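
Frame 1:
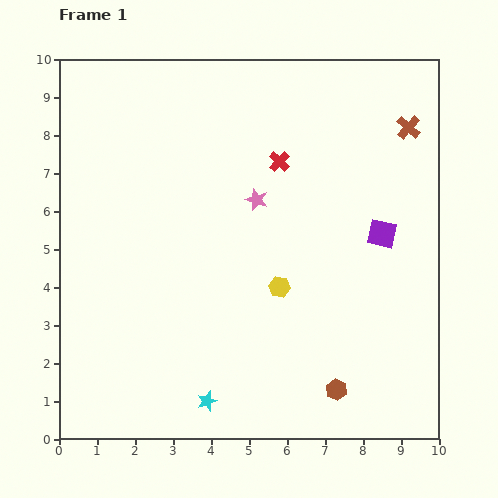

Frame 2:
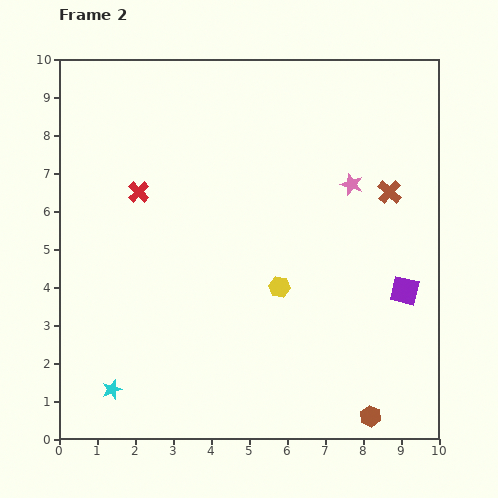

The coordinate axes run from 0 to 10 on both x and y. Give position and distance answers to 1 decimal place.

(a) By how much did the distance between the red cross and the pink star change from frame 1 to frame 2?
+4.4

Distance in frame 1: 1.2. Distance in frame 2: 5.6.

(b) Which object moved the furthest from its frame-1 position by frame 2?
the red cross

(moved 3.8; next 2.5)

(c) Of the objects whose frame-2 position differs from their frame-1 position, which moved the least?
the brown hexagon

(moved 1.1)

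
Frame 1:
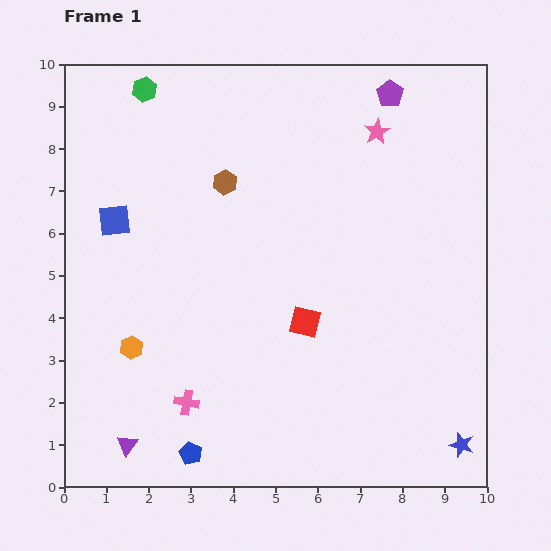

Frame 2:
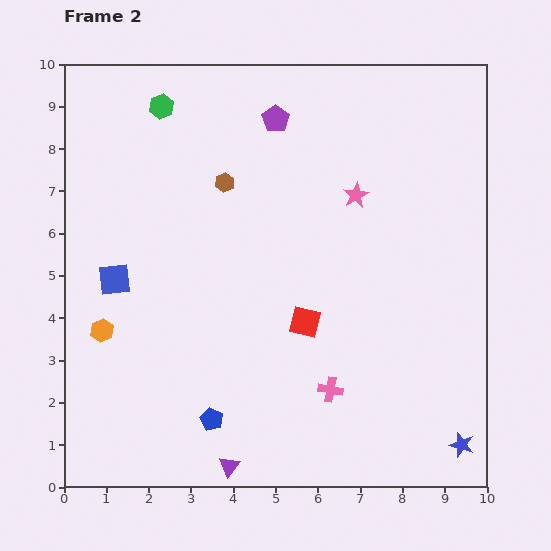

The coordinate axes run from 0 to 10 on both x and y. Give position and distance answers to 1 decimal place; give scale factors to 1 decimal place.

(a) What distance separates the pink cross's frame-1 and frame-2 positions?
3.4

The pink cross moved from (2.9, 2.0) to (6.3, 2.3), a distance of √(3.4² + 0.3²) ≈ 3.4.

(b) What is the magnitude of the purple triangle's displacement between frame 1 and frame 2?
2.5

The purple triangle moved from (1.5, 1.0) to (3.9, 0.5), a distance of √(2.4² + 0.5²) ≈ 2.5.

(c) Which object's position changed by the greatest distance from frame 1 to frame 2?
the pink cross

(moved 3.4; next 2.8)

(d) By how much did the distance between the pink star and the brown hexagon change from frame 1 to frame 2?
-0.7

Distance in frame 1: 3.8. Distance in frame 2: 3.1.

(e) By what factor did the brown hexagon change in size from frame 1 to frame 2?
0.8×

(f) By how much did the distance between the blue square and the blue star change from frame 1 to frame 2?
-0.7

Distance in frame 1: 9.8. Distance in frame 2: 9.1.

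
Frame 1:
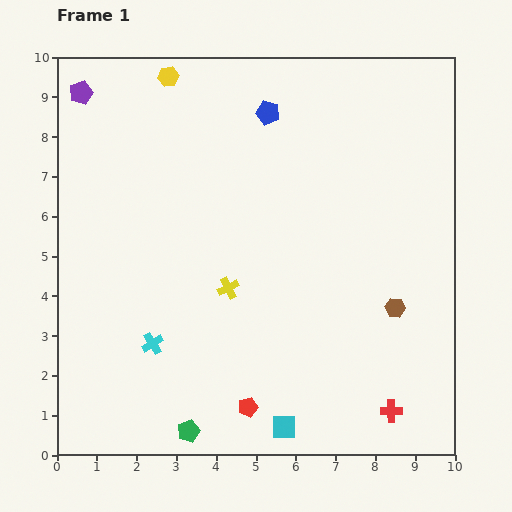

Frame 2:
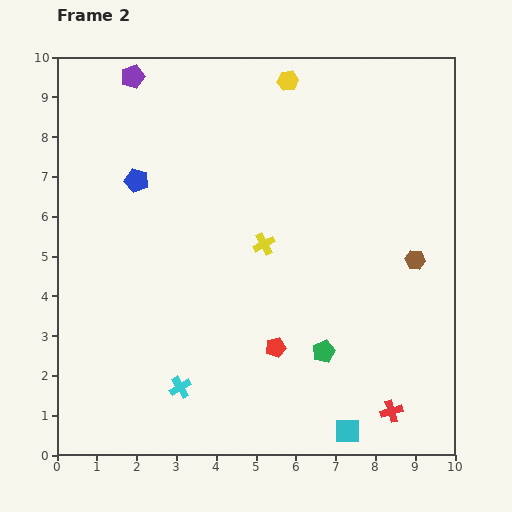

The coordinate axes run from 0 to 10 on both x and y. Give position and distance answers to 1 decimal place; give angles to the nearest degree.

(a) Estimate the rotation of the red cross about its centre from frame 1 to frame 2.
16° counter-clockwise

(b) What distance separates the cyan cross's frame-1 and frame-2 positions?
1.3

The cyan cross moved from (2.4, 2.8) to (3.1, 1.7), a distance of √(0.7² + 1.1²) ≈ 1.3.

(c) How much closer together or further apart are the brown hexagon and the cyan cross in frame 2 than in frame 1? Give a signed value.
+0.5

Distance in frame 1: 6.2. Distance in frame 2: 6.7.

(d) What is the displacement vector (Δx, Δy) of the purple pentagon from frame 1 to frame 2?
(1.3, 0.4)

The purple pentagon was at (0.6, 9.1) in frame 1 and (1.9, 9.5) in frame 2.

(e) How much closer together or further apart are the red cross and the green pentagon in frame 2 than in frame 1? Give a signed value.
-2.8

Distance in frame 1: 5.1. Distance in frame 2: 2.3.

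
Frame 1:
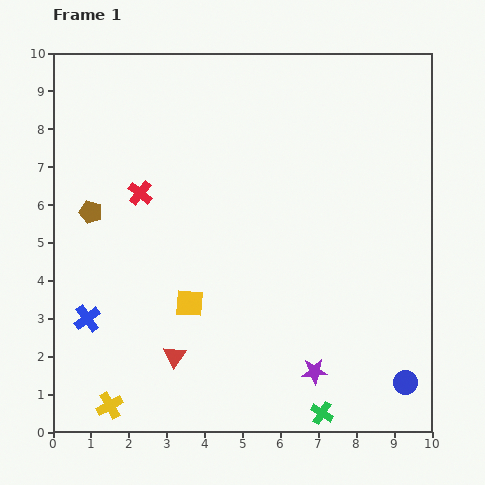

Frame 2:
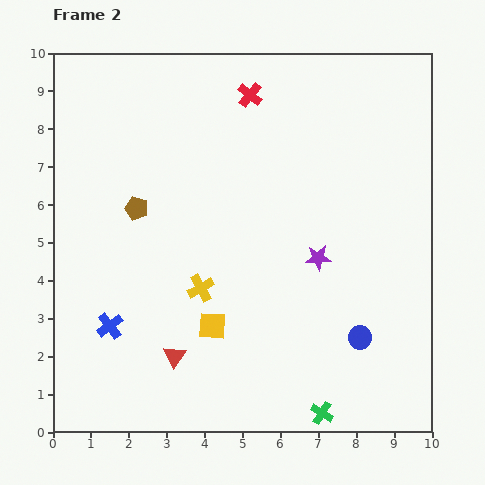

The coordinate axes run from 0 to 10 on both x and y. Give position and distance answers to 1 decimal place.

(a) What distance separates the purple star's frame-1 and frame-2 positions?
3.0

The purple star moved from (6.9, 1.6) to (7.0, 4.6), a distance of √(0.1² + 3.0²) ≈ 3.0.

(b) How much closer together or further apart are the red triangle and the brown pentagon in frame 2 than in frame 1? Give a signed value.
-0.4

Distance in frame 1: 4.4. Distance in frame 2: 4.0.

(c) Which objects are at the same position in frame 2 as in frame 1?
the red triangle, the green cross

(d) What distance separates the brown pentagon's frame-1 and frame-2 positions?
1.2

The brown pentagon moved from (1.0, 5.8) to (2.2, 5.9), a distance of √(1.2² + 0.1²) ≈ 1.2.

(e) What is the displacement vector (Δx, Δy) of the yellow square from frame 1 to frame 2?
(0.6, -0.6)

The yellow square was at (3.6, 3.4) in frame 1 and (4.2, 2.8) in frame 2.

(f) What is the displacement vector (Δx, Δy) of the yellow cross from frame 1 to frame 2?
(2.4, 3.1)

The yellow cross was at (1.5, 0.7) in frame 1 and (3.9, 3.8) in frame 2.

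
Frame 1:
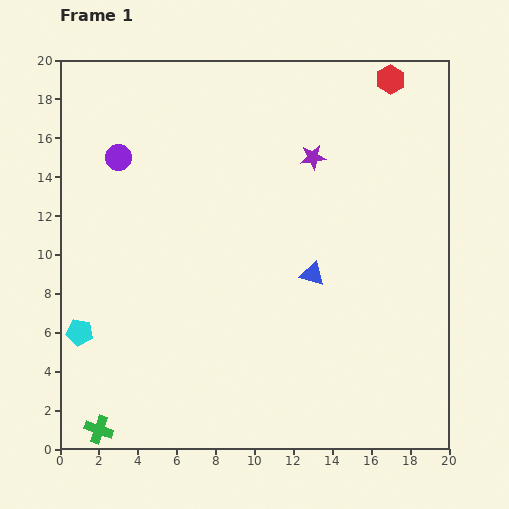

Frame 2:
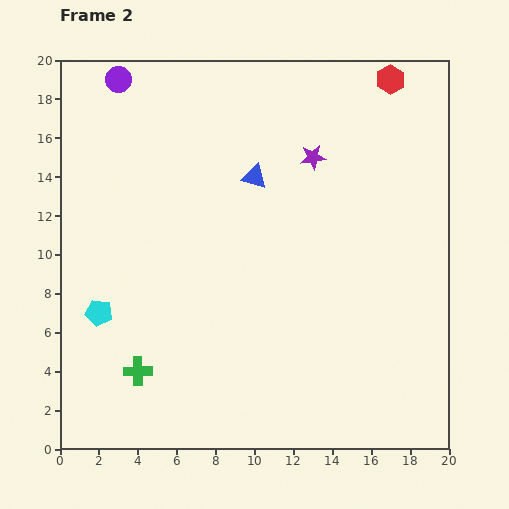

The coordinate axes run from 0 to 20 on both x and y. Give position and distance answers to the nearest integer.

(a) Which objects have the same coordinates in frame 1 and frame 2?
the purple star, the red hexagon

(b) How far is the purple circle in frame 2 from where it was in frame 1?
4

The purple circle moved from (3, 15) to (3, 19), a distance of √(0² + 4²) ≈ 4.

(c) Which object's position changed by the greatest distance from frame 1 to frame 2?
the blue triangle

(moved 6; next 4)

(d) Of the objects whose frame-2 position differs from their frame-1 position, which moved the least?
the cyan pentagon

(moved 1)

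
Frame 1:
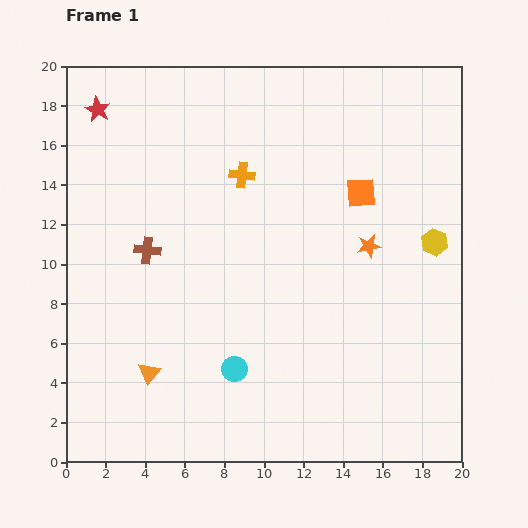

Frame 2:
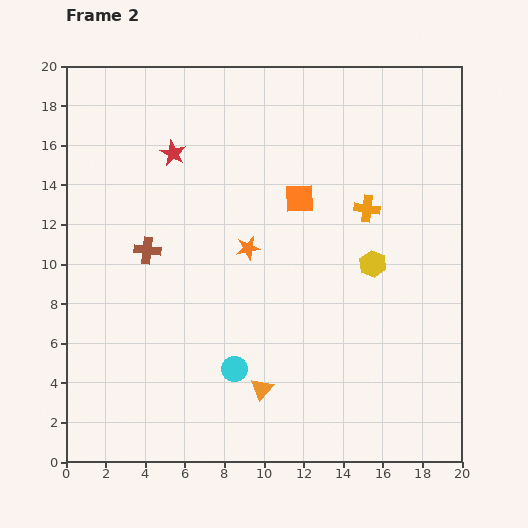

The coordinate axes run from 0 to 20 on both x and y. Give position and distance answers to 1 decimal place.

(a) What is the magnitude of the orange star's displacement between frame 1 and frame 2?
6.1

The orange star moved from (15.3, 10.9) to (9.2, 10.8), a distance of √(6.1² + 0.1²) ≈ 6.1.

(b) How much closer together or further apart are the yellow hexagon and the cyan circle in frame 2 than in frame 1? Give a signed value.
-3.2

Distance in frame 1: 12.0. Distance in frame 2: 8.8.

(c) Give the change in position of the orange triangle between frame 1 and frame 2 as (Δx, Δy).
(5.7, -0.8)

The orange triangle was at (4.2, 4.5) in frame 1 and (9.9, 3.7) in frame 2.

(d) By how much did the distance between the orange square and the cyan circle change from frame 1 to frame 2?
-1.8

Distance in frame 1: 11.0. Distance in frame 2: 9.2.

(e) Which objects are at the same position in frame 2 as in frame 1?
the brown cross, the cyan circle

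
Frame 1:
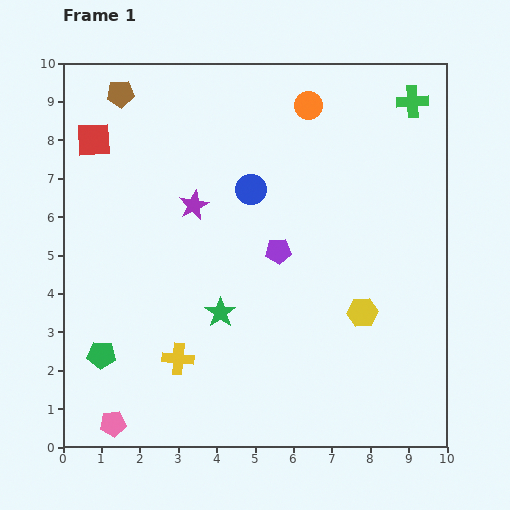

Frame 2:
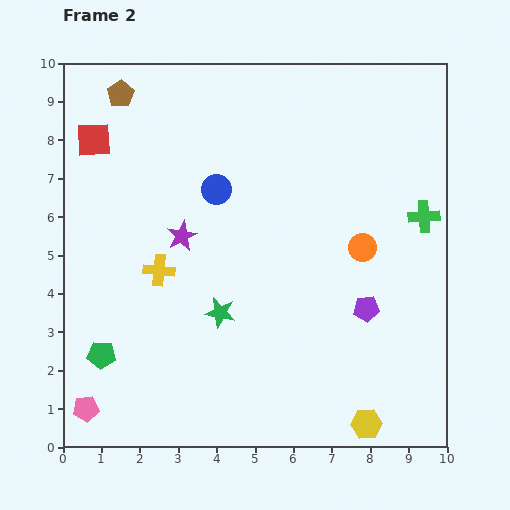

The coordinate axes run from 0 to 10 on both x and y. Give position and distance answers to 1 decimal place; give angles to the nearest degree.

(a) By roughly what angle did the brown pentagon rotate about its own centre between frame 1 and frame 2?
27° counter-clockwise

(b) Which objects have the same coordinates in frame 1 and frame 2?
the red square, the brown pentagon, the green pentagon, the green star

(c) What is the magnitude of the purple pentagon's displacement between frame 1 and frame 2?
2.7

The purple pentagon moved from (5.6, 5.1) to (7.9, 3.6), a distance of √(2.3² + 1.5²) ≈ 2.7.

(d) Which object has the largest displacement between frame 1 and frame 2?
the orange circle

(moved 4.0; next 3.0)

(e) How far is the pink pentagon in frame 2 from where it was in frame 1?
0.8

The pink pentagon moved from (1.3, 0.6) to (0.6, 1.0), a distance of √(0.7² + 0.4²) ≈ 0.8.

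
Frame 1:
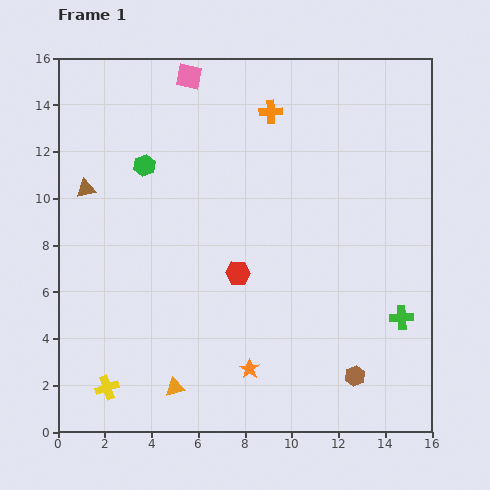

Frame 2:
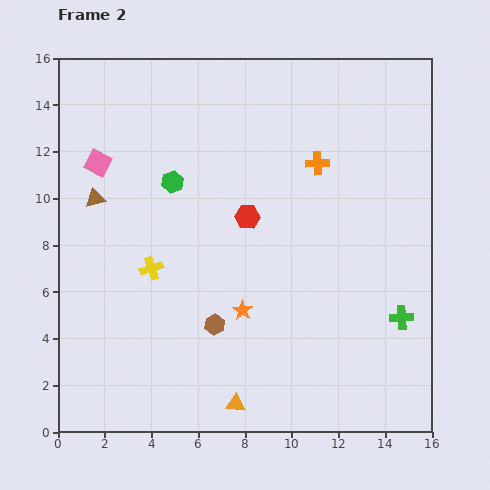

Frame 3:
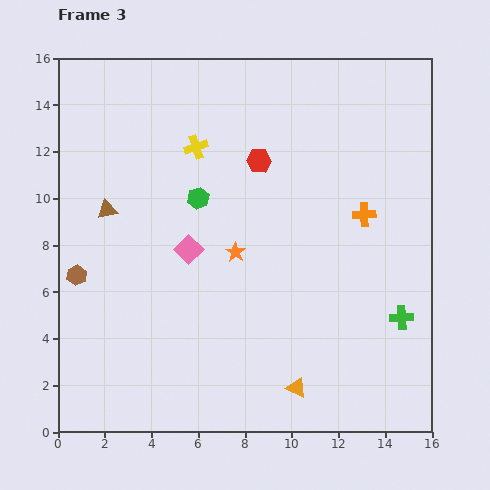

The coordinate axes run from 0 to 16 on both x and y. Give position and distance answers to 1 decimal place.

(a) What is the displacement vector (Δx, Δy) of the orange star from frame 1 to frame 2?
(-0.3, 2.5)

The orange star was at (8.2, 2.7) in frame 1 and (7.9, 5.2) in frame 2.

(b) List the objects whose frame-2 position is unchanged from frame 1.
the green cross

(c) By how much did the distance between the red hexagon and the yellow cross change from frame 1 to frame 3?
-4.6

Distance in frame 1: 7.4. Distance in frame 3: 2.8.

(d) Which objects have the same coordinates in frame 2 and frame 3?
the green cross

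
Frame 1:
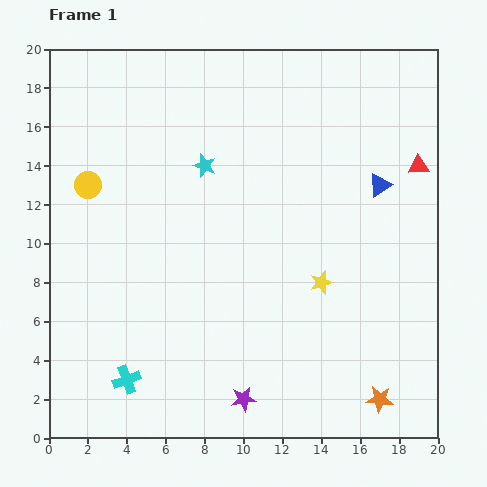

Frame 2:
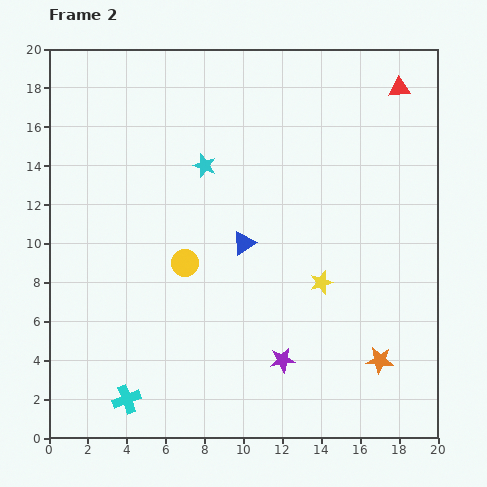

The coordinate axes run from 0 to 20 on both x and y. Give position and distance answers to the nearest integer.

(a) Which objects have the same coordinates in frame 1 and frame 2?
the cyan star, the yellow star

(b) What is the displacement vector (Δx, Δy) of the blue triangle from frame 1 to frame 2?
(-7, -3)

The blue triangle was at (17, 13) in frame 1 and (10, 10) in frame 2.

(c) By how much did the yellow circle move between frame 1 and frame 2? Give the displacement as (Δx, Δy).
(5, -4)

The yellow circle was at (2, 13) in frame 1 and (7, 9) in frame 2.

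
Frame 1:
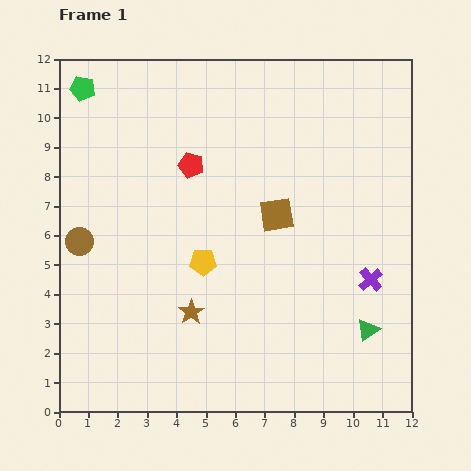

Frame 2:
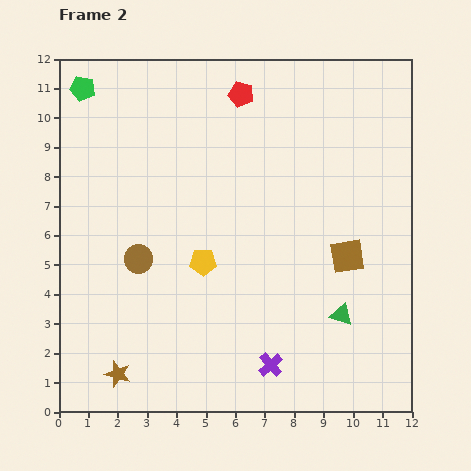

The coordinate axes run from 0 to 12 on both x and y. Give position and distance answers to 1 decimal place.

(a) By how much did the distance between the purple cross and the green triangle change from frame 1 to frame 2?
+1.2

Distance in frame 1: 1.7. Distance in frame 2: 2.9.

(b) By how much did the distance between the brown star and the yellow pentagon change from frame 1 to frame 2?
+3.1

Distance in frame 1: 1.7. Distance in frame 2: 4.8.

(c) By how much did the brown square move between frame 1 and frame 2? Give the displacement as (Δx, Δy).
(2.4, -1.4)

The brown square was at (7.4, 6.7) in frame 1 and (9.8, 5.3) in frame 2.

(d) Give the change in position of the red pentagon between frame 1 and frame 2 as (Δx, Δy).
(1.7, 2.4)

The red pentagon was at (4.5, 8.4) in frame 1 and (6.2, 10.8) in frame 2.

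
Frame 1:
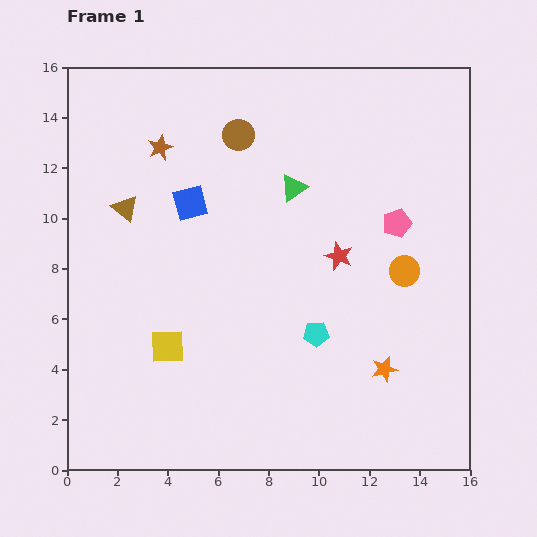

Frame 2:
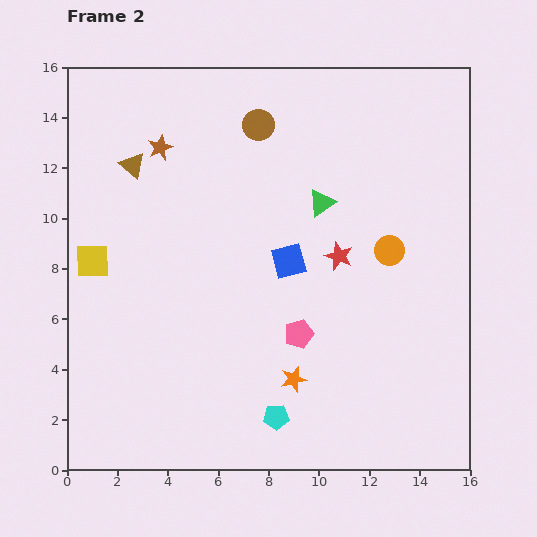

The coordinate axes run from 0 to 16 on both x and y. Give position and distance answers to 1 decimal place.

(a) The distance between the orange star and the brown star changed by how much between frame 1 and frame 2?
-1.9

Distance in frame 1: 12.5. Distance in frame 2: 10.6.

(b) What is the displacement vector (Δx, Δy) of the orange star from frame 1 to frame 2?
(-3.6, -0.4)

The orange star was at (12.6, 4.0) in frame 1 and (9.0, 3.6) in frame 2.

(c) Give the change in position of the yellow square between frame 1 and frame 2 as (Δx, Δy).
(-3.0, 3.4)

The yellow square was at (4.0, 4.9) in frame 1 and (1.0, 8.3) in frame 2.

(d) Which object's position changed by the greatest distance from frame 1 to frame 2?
the pink pentagon

(moved 5.9; next 4.5)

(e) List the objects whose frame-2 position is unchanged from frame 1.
the brown star, the red star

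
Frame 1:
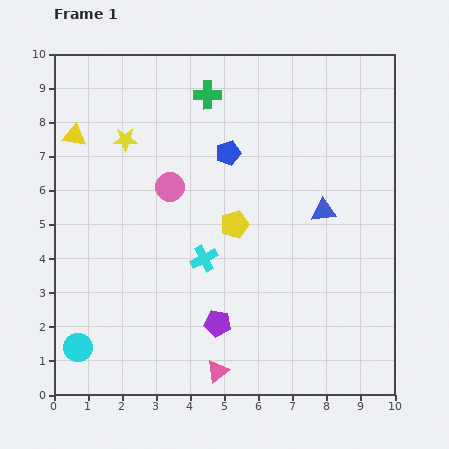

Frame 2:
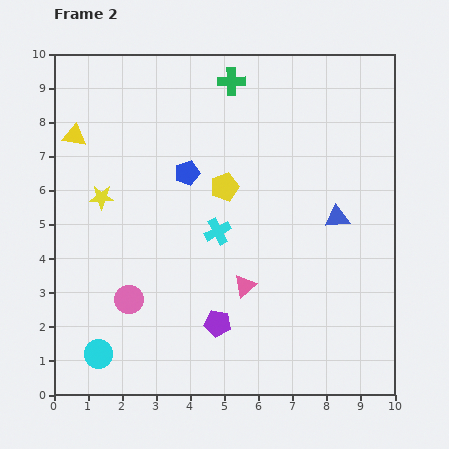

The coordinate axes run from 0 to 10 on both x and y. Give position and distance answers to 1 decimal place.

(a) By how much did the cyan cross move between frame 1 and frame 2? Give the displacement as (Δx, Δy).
(0.4, 0.8)

The cyan cross was at (4.4, 4.0) in frame 1 and (4.8, 4.8) in frame 2.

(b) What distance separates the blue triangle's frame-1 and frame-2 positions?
0.4

The blue triangle moved from (7.9, 5.4) to (8.3, 5.2), a distance of √(0.4² + 0.2²) ≈ 0.4.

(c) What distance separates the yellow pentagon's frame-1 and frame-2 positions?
1.1

The yellow pentagon moved from (5.3, 5.0) to (5.0, 6.1), a distance of √(0.3² + 1.1²) ≈ 1.1.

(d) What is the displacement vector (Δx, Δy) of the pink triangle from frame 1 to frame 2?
(0.8, 2.5)

The pink triangle was at (4.8, 0.7) in frame 1 and (5.6, 3.2) in frame 2.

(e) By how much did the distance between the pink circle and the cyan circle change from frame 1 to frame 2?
-3.6

Distance in frame 1: 5.4. Distance in frame 2: 1.8.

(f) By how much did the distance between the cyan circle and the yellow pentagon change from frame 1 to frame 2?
+0.3

Distance in frame 1: 5.8. Distance in frame 2: 6.1.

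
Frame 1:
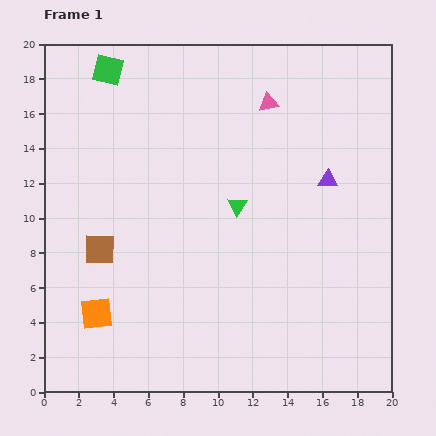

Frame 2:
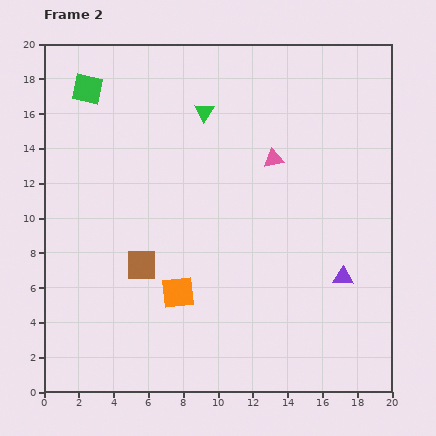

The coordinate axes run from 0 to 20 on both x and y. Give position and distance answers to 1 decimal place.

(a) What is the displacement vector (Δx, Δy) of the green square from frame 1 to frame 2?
(-1.2, -1.1)

The green square was at (3.7, 18.5) in frame 1 and (2.5, 17.4) in frame 2.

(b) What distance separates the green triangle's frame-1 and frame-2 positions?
5.7

The green triangle moved from (11.1, 10.7) to (9.2, 16.1), a distance of √(1.9² + 5.4²) ≈ 5.7.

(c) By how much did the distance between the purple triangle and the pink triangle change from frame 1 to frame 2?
+2.3

Distance in frame 1: 5.6. Distance in frame 2: 7.9.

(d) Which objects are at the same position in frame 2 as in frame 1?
none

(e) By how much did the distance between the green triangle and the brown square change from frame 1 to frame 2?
+1.2

Distance in frame 1: 8.3. Distance in frame 2: 9.5.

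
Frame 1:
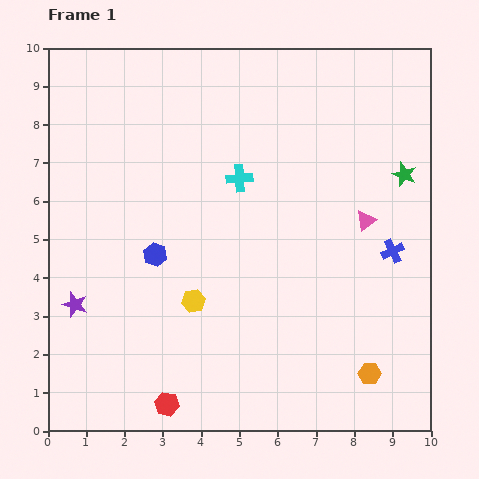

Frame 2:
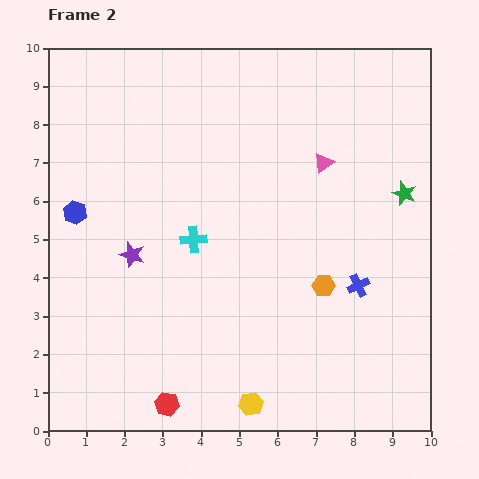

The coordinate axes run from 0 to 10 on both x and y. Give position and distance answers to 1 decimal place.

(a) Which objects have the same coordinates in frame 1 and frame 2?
the red hexagon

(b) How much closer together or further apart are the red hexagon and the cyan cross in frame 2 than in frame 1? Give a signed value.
-1.8

Distance in frame 1: 6.2. Distance in frame 2: 4.4.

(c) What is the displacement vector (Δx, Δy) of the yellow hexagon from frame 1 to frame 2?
(1.5, -2.7)

The yellow hexagon was at (3.8, 3.4) in frame 1 and (5.3, 0.7) in frame 2.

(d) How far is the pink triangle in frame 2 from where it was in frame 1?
1.9

The pink triangle moved from (8.3, 5.5) to (7.2, 7.0), a distance of √(1.1² + 1.5²) ≈ 1.9.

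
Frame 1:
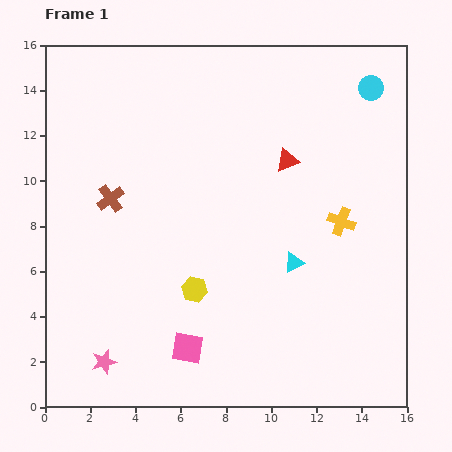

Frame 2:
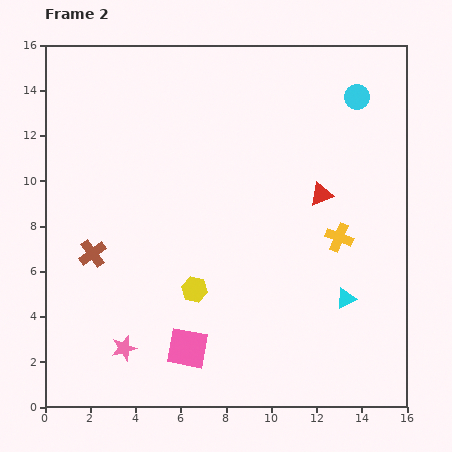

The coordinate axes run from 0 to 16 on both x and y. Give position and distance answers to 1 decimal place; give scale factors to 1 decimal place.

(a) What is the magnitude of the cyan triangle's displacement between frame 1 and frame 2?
2.8

The cyan triangle moved from (11.0, 6.4) to (13.3, 4.8), a distance of √(2.3² + 1.6²) ≈ 2.8.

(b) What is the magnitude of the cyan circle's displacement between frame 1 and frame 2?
0.7

The cyan circle moved from (14.4, 14.1) to (13.8, 13.7), a distance of √(0.6² + 0.4²) ≈ 0.7.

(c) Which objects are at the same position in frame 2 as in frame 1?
the pink square, the yellow hexagon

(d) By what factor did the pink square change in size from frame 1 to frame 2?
1.3×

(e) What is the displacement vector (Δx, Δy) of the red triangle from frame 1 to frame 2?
(1.5, -1.5)

The red triangle was at (10.7, 10.9) in frame 1 and (12.2, 9.4) in frame 2.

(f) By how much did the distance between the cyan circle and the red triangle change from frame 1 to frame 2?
-0.3

Distance in frame 1: 4.9. Distance in frame 2: 4.6.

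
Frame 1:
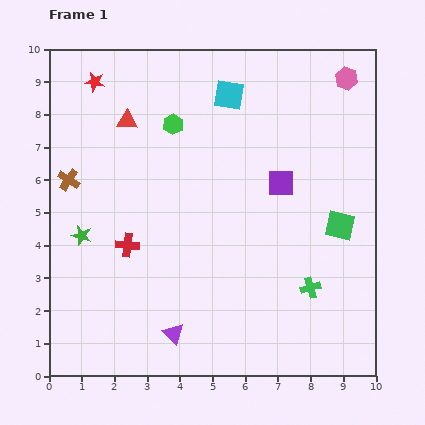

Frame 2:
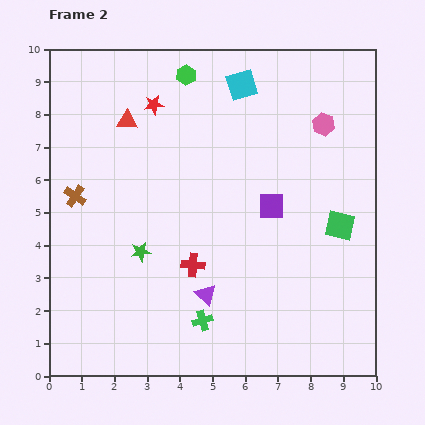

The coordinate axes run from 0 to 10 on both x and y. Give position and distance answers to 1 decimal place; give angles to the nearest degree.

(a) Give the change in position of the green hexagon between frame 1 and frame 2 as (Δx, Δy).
(0.4, 1.5)

The green hexagon was at (3.8, 7.7) in frame 1 and (4.2, 9.2) in frame 2.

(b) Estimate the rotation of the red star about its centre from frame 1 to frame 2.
20° counter-clockwise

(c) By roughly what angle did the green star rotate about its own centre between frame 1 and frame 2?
27° counter-clockwise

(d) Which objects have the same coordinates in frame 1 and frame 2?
the red triangle, the green square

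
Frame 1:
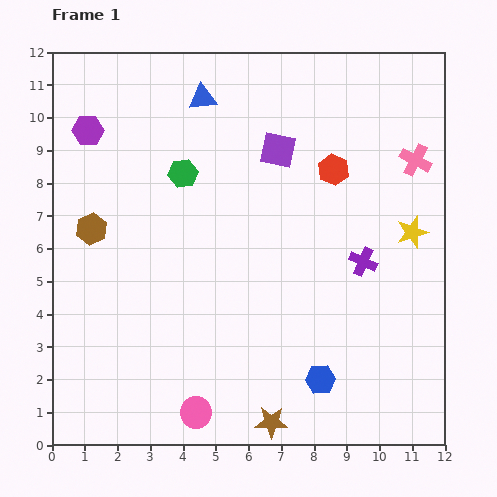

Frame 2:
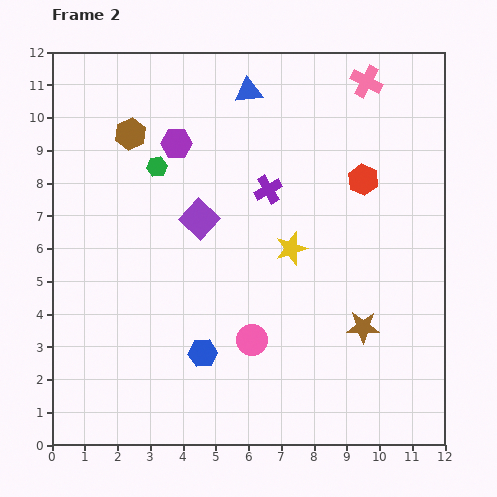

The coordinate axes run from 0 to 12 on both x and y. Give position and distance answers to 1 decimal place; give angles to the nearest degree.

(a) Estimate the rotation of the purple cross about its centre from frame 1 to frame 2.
36° clockwise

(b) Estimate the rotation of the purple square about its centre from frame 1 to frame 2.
31° clockwise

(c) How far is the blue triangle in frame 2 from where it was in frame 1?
1.4

The blue triangle moved from (4.6, 10.6) to (6.0, 10.8), a distance of √(1.4² + 0.2²) ≈ 1.4.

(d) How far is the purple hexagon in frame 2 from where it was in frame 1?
2.7

The purple hexagon moved from (1.1, 9.6) to (3.8, 9.2), a distance of √(2.7² + 0.4²) ≈ 2.7.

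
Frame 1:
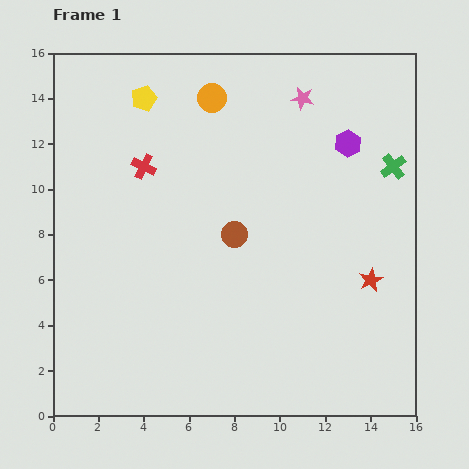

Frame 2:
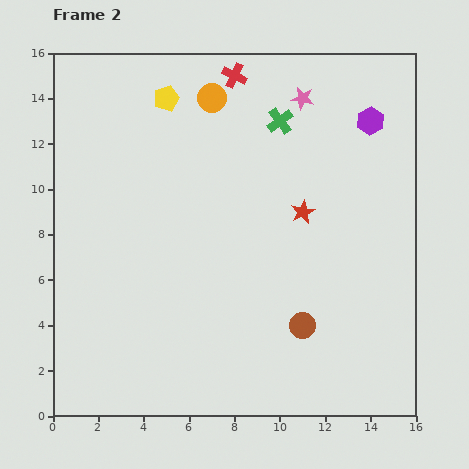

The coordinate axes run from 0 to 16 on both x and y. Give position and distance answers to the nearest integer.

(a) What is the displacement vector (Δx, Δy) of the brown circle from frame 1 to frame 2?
(3, -4)

The brown circle was at (8, 8) in frame 1 and (11, 4) in frame 2.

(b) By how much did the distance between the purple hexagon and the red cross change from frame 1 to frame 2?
-3

Distance in frame 1: 9. Distance in frame 2: 6.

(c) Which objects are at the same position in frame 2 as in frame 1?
the orange circle, the pink star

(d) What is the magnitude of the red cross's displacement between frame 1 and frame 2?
6

The red cross moved from (4, 11) to (8, 15), a distance of √(4² + 4²) ≈ 6.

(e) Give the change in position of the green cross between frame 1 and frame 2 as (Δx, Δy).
(-5, 2)

The green cross was at (15, 11) in frame 1 and (10, 13) in frame 2.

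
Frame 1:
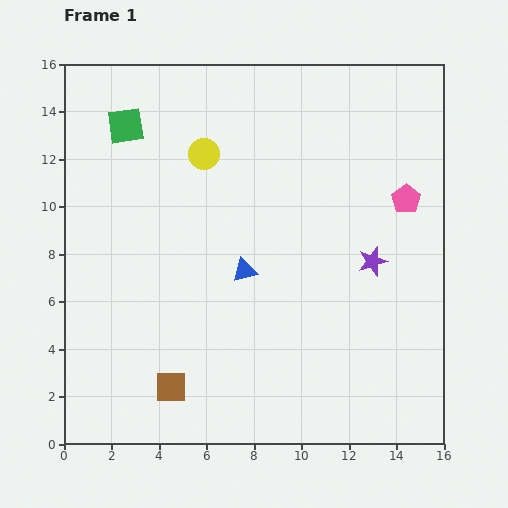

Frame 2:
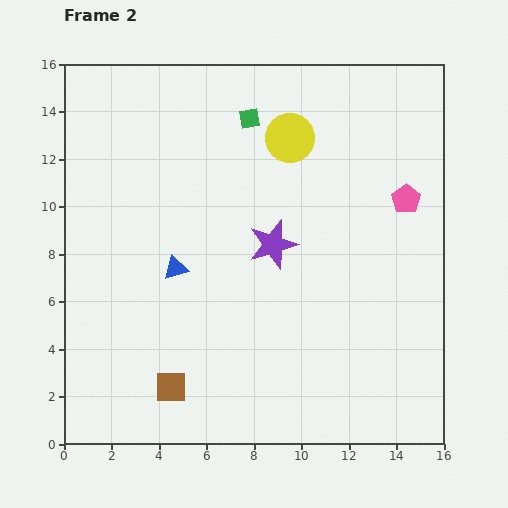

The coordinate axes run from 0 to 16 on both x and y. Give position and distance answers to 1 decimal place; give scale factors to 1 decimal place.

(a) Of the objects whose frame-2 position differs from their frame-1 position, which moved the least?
the blue triangle

(moved 2.9)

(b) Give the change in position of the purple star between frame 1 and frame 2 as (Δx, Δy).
(-4.2, 0.7)

The purple star was at (13.0, 7.7) in frame 1 and (8.8, 8.4) in frame 2.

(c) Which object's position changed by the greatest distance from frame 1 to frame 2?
the green square

(moved 5.2; next 4.3)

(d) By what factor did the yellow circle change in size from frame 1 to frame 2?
1.6×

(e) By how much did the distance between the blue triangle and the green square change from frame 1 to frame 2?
-0.9

Distance in frame 1: 7.9. Distance in frame 2: 7.0.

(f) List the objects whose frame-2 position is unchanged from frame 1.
the brown square, the pink pentagon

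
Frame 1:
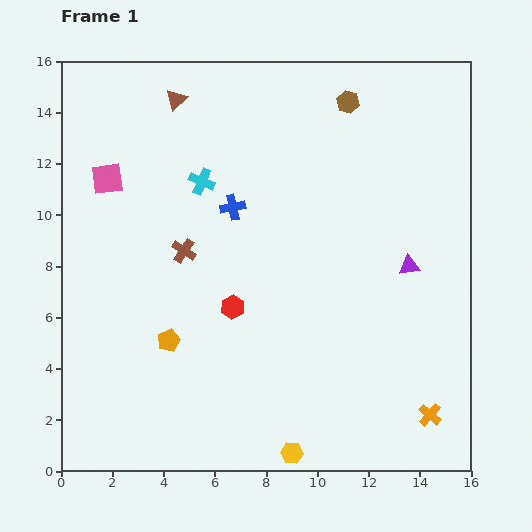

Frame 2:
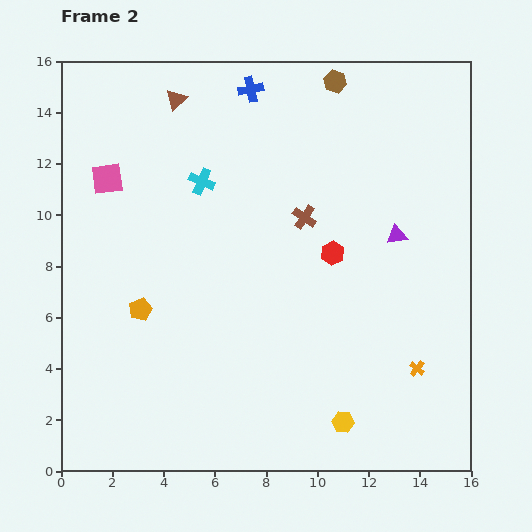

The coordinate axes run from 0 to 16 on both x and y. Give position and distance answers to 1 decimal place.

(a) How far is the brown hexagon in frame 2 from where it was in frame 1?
0.9

The brown hexagon moved from (11.2, 14.4) to (10.7, 15.2), a distance of √(0.5² + 0.8²) ≈ 0.9.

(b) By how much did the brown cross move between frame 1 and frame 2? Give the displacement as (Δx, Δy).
(4.7, 1.3)

The brown cross was at (4.8, 8.6) in frame 1 and (9.5, 9.9) in frame 2.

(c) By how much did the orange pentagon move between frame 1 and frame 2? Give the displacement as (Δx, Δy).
(-1.1, 1.2)

The orange pentagon was at (4.2, 5.1) in frame 1 and (3.1, 6.3) in frame 2.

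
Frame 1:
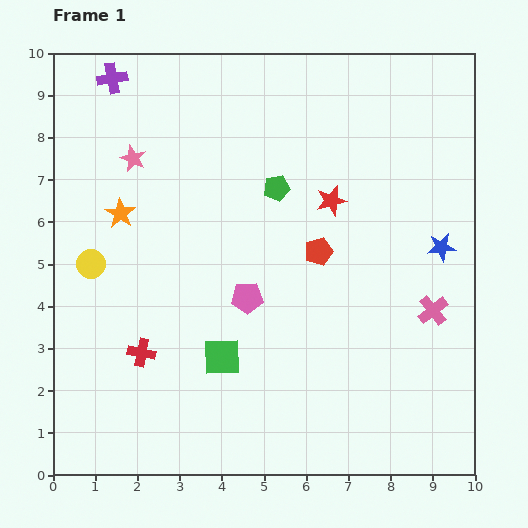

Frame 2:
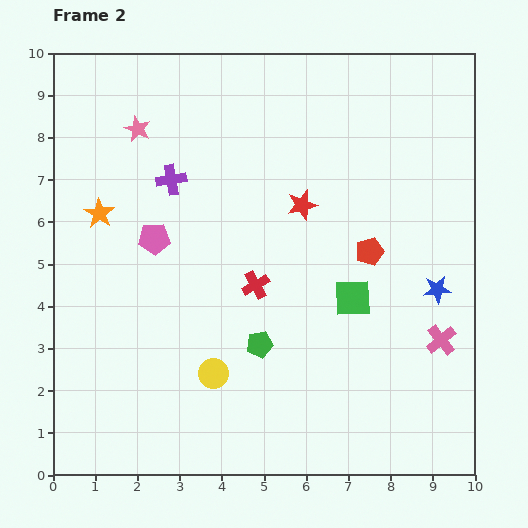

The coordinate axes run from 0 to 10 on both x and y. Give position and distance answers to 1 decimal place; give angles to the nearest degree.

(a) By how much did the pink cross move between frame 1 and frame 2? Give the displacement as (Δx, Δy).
(0.2, -0.7)

The pink cross was at (9.0, 3.9) in frame 1 and (9.2, 3.2) in frame 2.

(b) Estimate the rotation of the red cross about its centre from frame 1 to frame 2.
40° counter-clockwise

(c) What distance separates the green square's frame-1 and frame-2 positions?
3.4

The green square moved from (4.0, 2.8) to (7.1, 4.2), a distance of √(3.1² + 1.4²) ≈ 3.4.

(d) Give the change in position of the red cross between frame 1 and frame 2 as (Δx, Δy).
(2.7, 1.6)

The red cross was at (2.1, 2.9) in frame 1 and (4.8, 4.5) in frame 2.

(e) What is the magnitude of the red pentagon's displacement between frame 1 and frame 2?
1.2

The red pentagon moved from (6.3, 5.3) to (7.5, 5.3), a distance of √(1.2² + 0.0²) ≈ 1.2.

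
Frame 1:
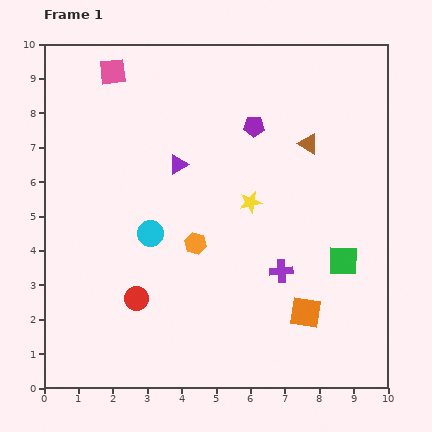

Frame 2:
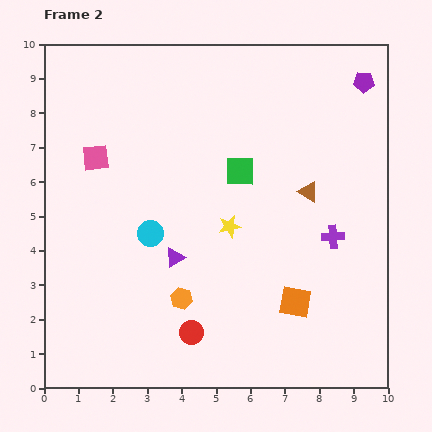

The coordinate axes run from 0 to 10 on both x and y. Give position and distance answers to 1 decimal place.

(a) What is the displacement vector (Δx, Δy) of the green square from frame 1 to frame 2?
(-3.0, 2.6)

The green square was at (8.7, 3.7) in frame 1 and (5.7, 6.3) in frame 2.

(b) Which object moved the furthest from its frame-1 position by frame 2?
the green square

(moved 4.0; next 3.5)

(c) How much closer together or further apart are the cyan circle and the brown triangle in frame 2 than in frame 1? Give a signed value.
-0.5

Distance in frame 1: 5.3. Distance in frame 2: 4.8.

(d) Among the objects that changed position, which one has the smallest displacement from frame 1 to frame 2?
the orange square

(moved 0.4)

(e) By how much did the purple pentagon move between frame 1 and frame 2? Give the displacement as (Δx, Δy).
(3.2, 1.3)

The purple pentagon was at (6.1, 7.6) in frame 1 and (9.3, 8.9) in frame 2.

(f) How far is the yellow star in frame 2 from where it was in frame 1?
0.9

The yellow star moved from (6.0, 5.4) to (5.4, 4.7), a distance of √(0.6² + 0.7²) ≈ 0.9.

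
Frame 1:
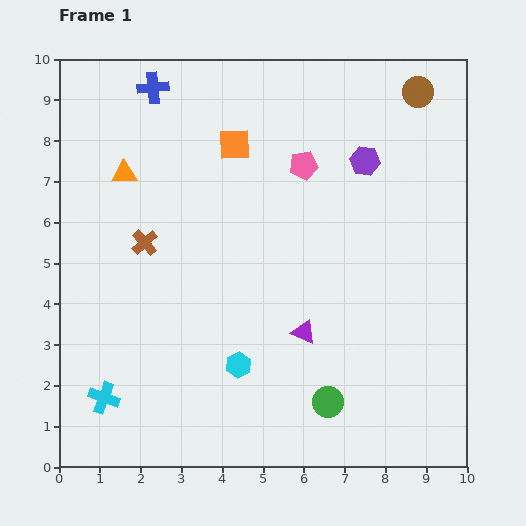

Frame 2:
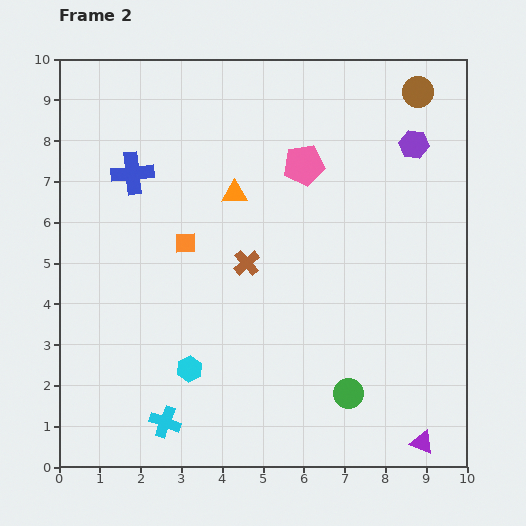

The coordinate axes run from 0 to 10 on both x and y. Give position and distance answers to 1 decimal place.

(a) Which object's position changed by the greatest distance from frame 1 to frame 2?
the purple triangle

(moved 4.0; next 2.7)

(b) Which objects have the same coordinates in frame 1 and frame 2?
the pink pentagon, the brown circle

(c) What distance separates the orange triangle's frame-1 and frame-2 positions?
2.7

The orange triangle moved from (1.6, 7.2) to (4.3, 6.7), a distance of √(2.7² + 0.5²) ≈ 2.7.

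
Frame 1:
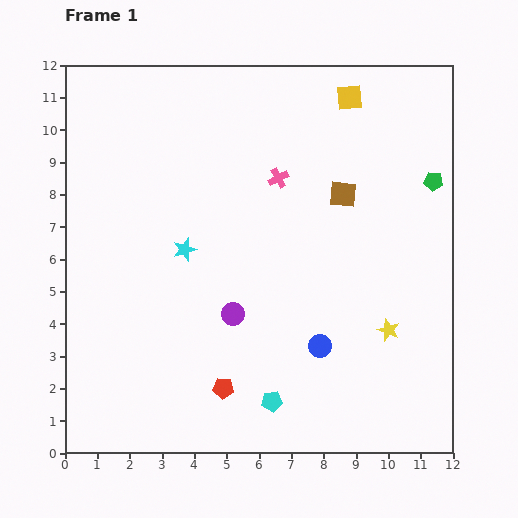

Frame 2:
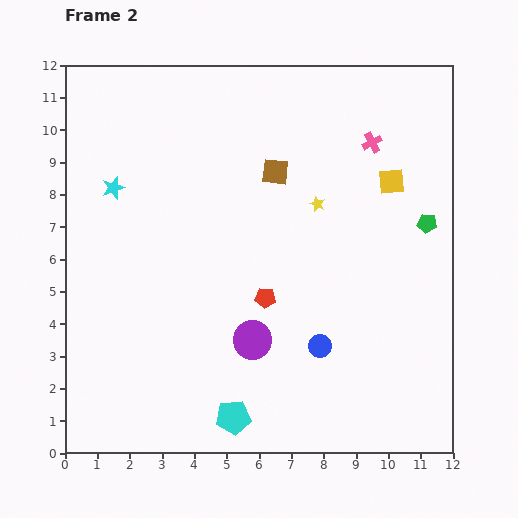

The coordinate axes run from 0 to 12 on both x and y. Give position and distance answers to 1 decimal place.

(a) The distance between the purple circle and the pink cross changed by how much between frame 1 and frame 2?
+2.7

Distance in frame 1: 4.4. Distance in frame 2: 7.1.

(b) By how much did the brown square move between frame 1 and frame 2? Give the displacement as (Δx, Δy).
(-2.1, 0.7)

The brown square was at (8.6, 8.0) in frame 1 and (6.5, 8.7) in frame 2.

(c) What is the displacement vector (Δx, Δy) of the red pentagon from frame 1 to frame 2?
(1.3, 2.8)

The red pentagon was at (4.9, 2.0) in frame 1 and (6.2, 4.8) in frame 2.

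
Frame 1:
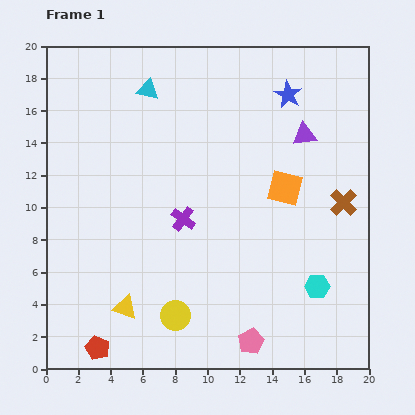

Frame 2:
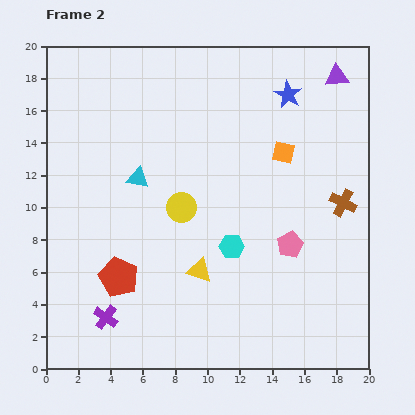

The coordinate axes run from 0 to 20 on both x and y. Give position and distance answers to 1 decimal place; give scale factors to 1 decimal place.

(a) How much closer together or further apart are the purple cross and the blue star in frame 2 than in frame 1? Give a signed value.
+7.7

Distance in frame 1: 10.1. Distance in frame 2: 17.8.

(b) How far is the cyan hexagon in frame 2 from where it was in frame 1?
5.9

The cyan hexagon moved from (16.8, 5.1) to (11.5, 7.6), a distance of √(5.3² + 2.5²) ≈ 5.9.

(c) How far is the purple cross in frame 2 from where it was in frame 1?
7.8

The purple cross moved from (8.5, 9.3) to (3.7, 3.2), a distance of √(4.8² + 6.1²) ≈ 7.8.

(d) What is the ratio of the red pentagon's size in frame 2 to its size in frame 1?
1.6×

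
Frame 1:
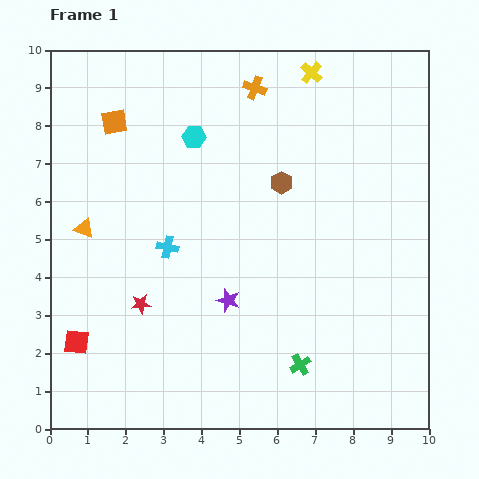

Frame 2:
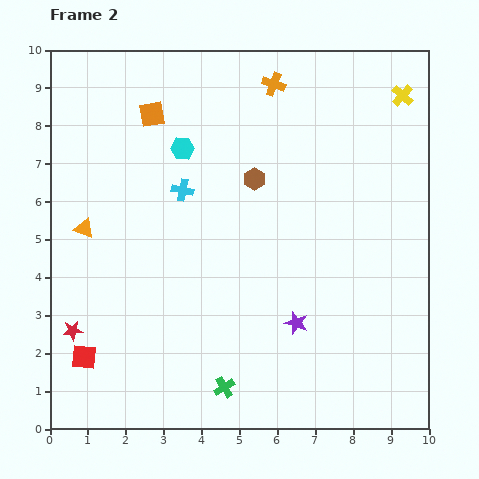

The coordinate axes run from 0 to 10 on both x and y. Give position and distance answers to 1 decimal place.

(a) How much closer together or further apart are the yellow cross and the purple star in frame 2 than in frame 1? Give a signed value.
+0.2

Distance in frame 1: 6.4. Distance in frame 2: 6.6.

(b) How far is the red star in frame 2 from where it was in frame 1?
1.9

The red star moved from (2.4, 3.3) to (0.6, 2.6), a distance of √(1.8² + 0.7²) ≈ 1.9.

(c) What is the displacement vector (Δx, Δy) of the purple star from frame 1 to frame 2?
(1.8, -0.6)

The purple star was at (4.7, 3.4) in frame 1 and (6.5, 2.8) in frame 2.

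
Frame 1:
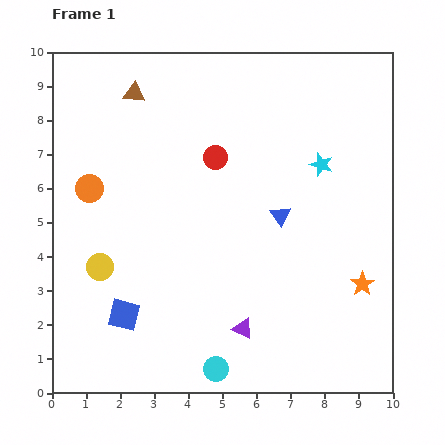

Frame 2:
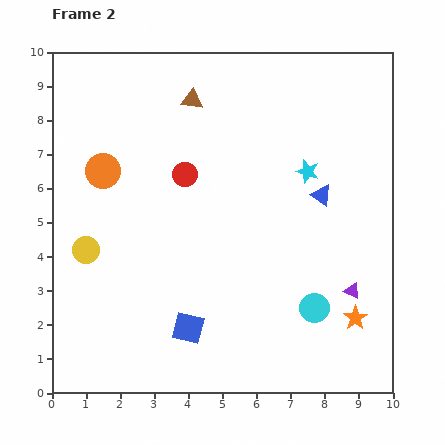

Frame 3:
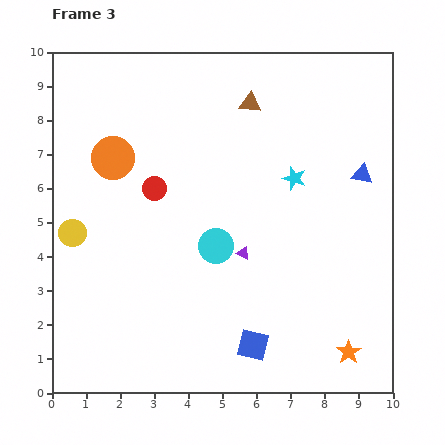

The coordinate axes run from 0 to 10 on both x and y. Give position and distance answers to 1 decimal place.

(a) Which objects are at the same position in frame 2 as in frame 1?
none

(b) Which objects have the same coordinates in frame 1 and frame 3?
none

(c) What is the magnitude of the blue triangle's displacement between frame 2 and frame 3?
1.3

The blue triangle moved from (7.9, 5.8) to (9.1, 6.4), a distance of √(1.2² + 0.6²) ≈ 1.3.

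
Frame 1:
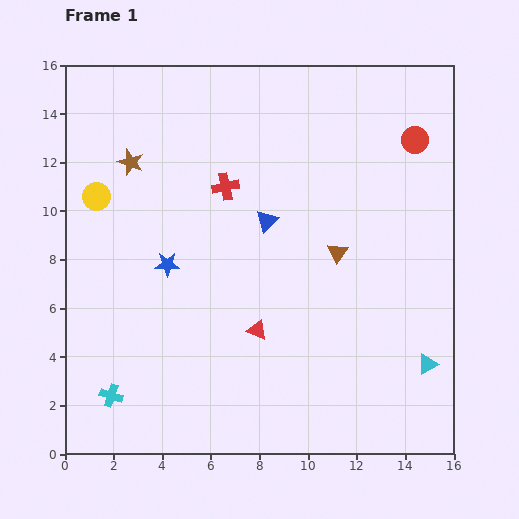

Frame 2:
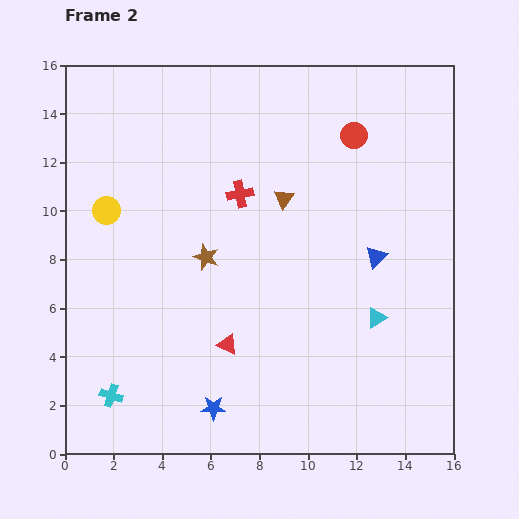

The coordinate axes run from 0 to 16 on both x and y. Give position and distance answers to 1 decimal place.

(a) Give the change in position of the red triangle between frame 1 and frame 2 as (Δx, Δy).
(-1.2, -0.6)

The red triangle was at (7.9, 5.1) in frame 1 and (6.7, 4.5) in frame 2.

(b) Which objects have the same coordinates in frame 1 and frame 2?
the cyan cross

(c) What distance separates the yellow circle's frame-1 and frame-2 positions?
0.7

The yellow circle moved from (1.3, 10.6) to (1.7, 10.0), a distance of √(0.4² + 0.6²) ≈ 0.7.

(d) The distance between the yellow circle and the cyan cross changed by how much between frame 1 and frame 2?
-0.6

Distance in frame 1: 8.2. Distance in frame 2: 7.6.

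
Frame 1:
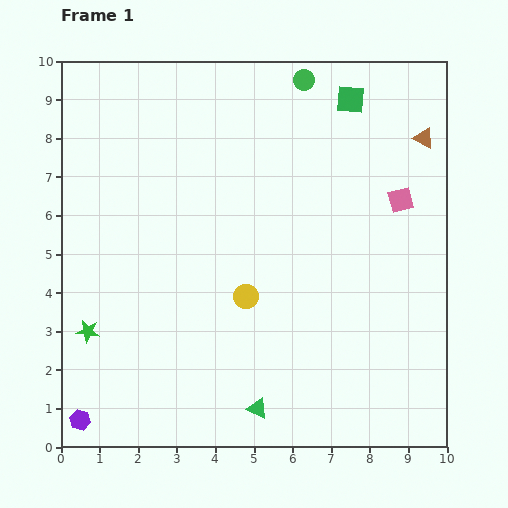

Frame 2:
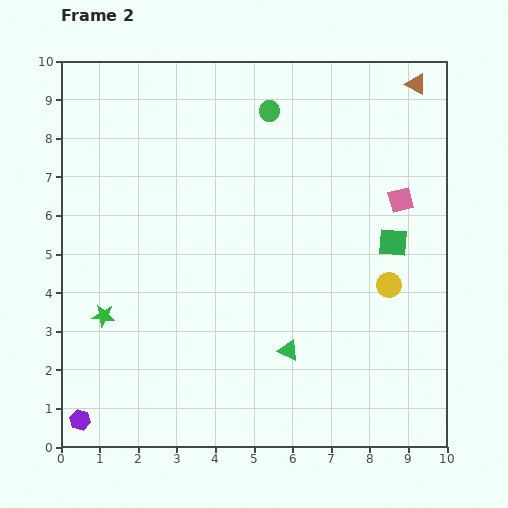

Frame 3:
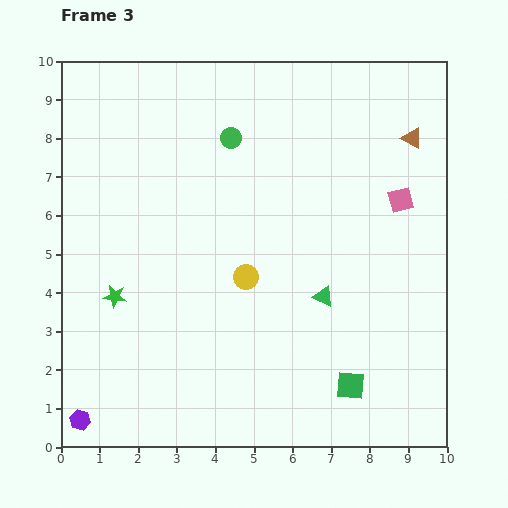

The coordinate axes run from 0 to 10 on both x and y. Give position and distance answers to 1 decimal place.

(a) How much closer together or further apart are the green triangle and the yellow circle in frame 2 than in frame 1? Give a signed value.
+0.2

Distance in frame 1: 2.9. Distance in frame 2: 3.1.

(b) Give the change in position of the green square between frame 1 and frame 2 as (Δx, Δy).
(1.1, -3.7)

The green square was at (7.5, 9.0) in frame 1 and (8.6, 5.3) in frame 2.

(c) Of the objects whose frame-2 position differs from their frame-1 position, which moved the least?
the green star

(moved 0.6)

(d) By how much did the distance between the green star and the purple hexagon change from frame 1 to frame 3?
+1.0

Distance in frame 1: 2.3. Distance in frame 3: 3.3.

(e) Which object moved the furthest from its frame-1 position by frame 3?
the green square

(moved 7.4; next 3.4)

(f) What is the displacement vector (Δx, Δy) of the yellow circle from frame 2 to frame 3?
(-3.7, 0.2)

The yellow circle was at (8.5, 4.2) in frame 2 and (4.8, 4.4) in frame 3.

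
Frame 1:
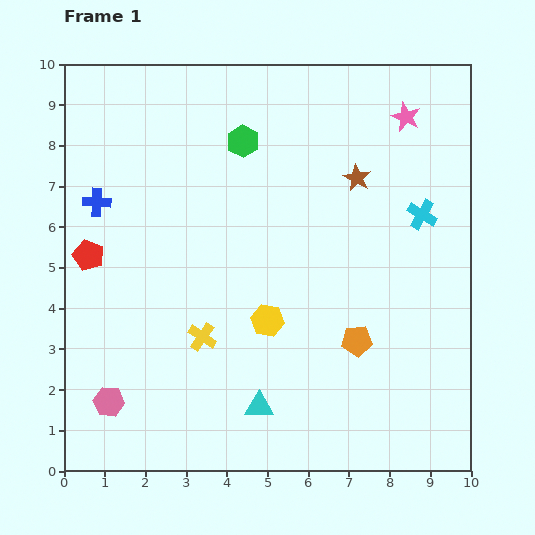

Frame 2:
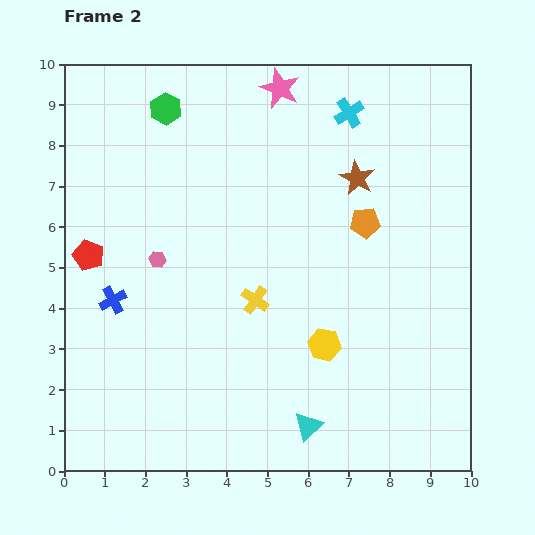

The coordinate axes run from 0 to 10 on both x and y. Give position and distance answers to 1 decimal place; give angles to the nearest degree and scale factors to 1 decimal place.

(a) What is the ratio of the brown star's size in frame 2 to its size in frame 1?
1.3×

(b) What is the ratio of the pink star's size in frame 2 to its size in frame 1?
1.4×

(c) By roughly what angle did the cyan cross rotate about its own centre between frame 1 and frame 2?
28° clockwise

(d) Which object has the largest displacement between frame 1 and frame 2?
the pink hexagon

(moved 3.7; next 3.2)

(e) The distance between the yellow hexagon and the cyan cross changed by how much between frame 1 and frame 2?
+1.1

Distance in frame 1: 4.6. Distance in frame 2: 5.7.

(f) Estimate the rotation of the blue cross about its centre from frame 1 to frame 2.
31° counter-clockwise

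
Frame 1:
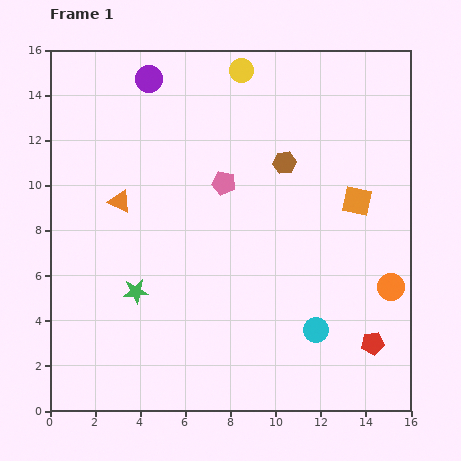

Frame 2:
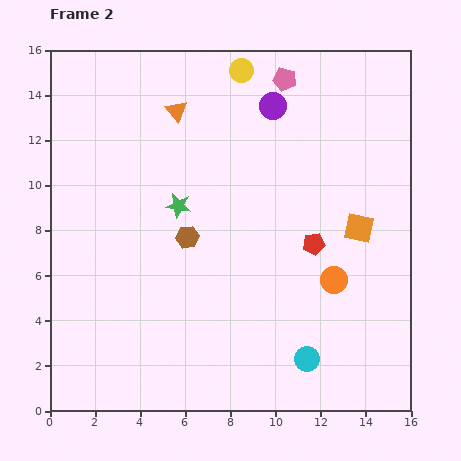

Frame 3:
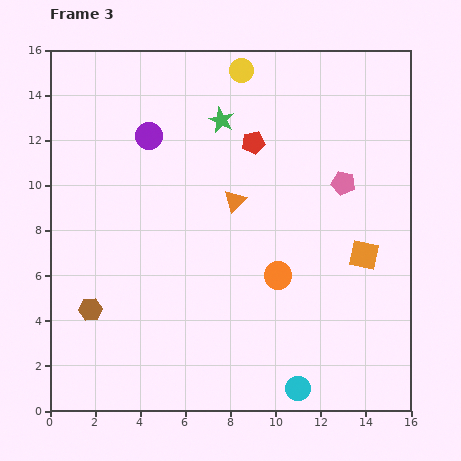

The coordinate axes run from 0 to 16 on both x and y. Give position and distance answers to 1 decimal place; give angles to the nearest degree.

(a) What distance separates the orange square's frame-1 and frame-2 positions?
1.2

The orange square moved from (13.6, 9.3) to (13.7, 8.1), a distance of √(0.1² + 1.2²) ≈ 1.2.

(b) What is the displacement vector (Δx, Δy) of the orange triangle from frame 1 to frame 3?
(5.1, 0.0)

The orange triangle was at (3.1, 9.3) in frame 1 and (8.2, 9.3) in frame 3.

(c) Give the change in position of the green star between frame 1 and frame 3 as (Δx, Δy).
(3.8, 7.6)

The green star was at (3.8, 5.3) in frame 1 and (7.6, 12.9) in frame 3.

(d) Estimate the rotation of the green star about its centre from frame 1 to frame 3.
30° clockwise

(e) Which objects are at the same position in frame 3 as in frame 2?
the yellow circle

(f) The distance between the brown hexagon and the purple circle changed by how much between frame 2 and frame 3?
+1.2

Distance in frame 2: 6.9. Distance in frame 3: 8.1.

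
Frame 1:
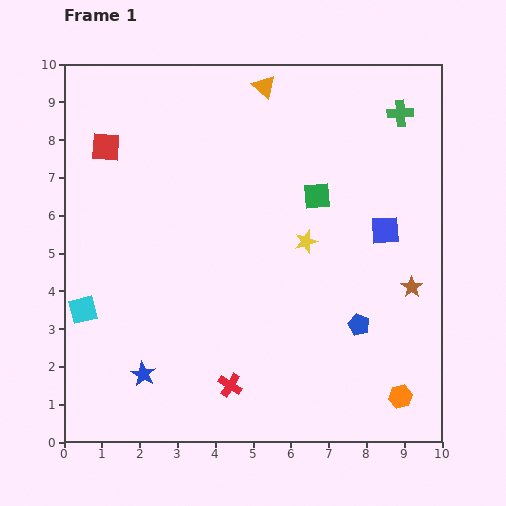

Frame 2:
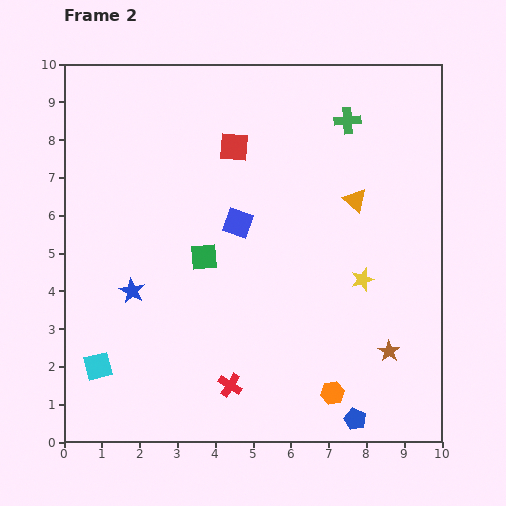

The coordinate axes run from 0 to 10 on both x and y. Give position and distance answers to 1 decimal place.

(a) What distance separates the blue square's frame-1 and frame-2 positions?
3.9

The blue square moved from (8.5, 5.6) to (4.6, 5.8), a distance of √(3.9² + 0.2²) ≈ 3.9.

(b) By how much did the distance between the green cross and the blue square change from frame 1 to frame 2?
+0.9

Distance in frame 1: 3.1. Distance in frame 2: 4.0.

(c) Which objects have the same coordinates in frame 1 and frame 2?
the red cross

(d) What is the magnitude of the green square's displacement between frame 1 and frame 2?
3.4

The green square moved from (6.7, 6.5) to (3.7, 4.9), a distance of √(3.0² + 1.6²) ≈ 3.4.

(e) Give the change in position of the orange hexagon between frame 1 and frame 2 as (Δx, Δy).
(-1.8, 0.1)

The orange hexagon was at (8.9, 1.2) in frame 1 and (7.1, 1.3) in frame 2.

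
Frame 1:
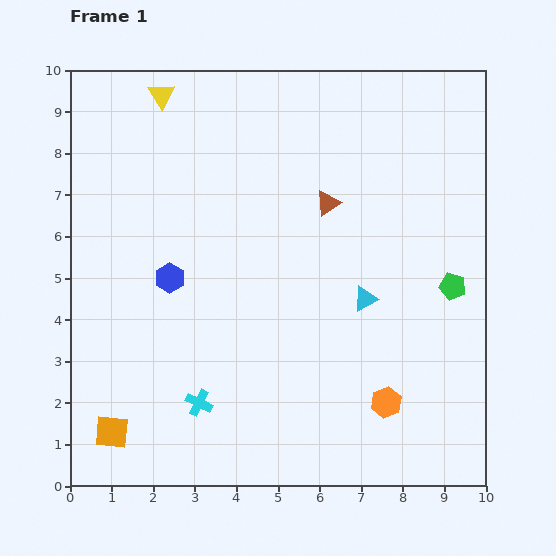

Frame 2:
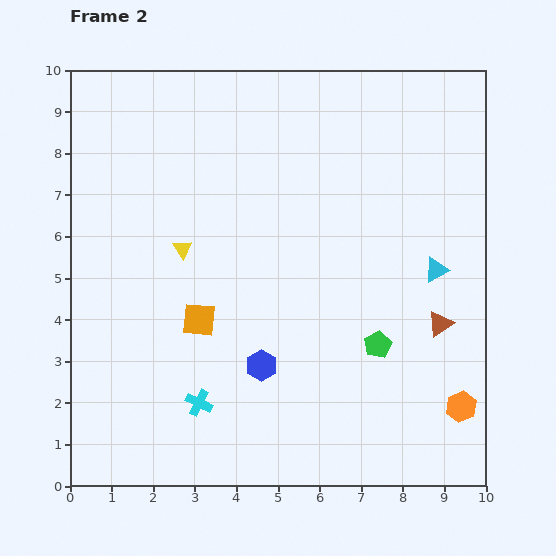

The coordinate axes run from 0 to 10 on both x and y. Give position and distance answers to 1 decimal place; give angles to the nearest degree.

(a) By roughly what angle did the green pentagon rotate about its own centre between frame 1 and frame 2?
30° clockwise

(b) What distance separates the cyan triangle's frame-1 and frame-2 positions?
1.8

The cyan triangle moved from (7.1, 4.5) to (8.8, 5.2), a distance of √(1.7² + 0.7²) ≈ 1.8.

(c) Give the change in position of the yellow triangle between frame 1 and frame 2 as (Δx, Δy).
(0.5, -3.7)

The yellow triangle was at (2.2, 9.4) in frame 1 and (2.7, 5.7) in frame 2.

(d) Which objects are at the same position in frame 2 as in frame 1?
the cyan cross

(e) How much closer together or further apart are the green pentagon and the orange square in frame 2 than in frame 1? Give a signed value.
-4.6

Distance in frame 1: 8.9. Distance in frame 2: 4.3.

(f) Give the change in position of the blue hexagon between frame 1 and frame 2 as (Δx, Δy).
(2.2, -2.1)

The blue hexagon was at (2.4, 5.0) in frame 1 and (4.6, 2.9) in frame 2.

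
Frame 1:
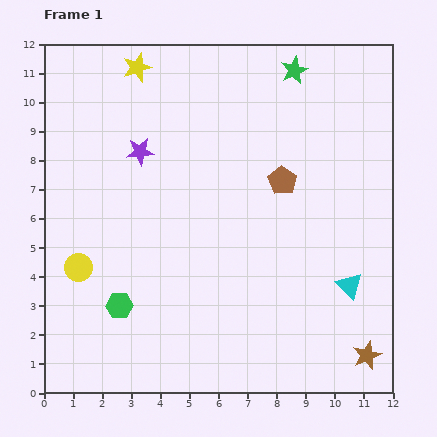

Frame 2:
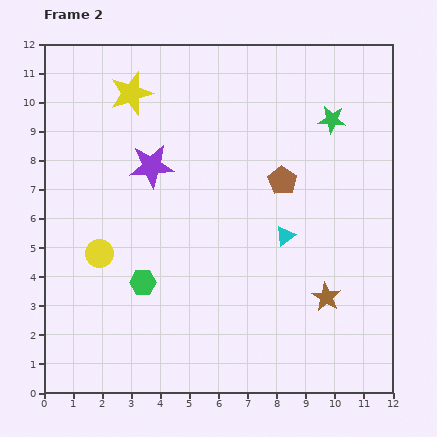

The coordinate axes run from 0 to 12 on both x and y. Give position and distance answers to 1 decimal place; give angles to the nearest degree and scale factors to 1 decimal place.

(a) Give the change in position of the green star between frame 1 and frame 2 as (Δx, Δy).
(1.3, -1.7)

The green star was at (8.6, 11.1) in frame 1 and (9.9, 9.4) in frame 2.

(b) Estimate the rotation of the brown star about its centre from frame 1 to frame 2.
18° counter-clockwise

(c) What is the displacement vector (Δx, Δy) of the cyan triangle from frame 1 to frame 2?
(-2.2, 1.7)

The cyan triangle was at (10.5, 3.7) in frame 1 and (8.3, 5.4) in frame 2.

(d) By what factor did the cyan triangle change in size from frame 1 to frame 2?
0.7×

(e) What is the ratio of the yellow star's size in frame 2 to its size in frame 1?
1.5×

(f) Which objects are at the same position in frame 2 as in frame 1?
the brown pentagon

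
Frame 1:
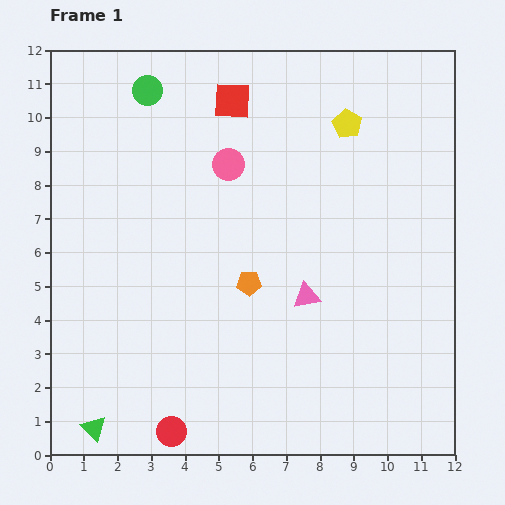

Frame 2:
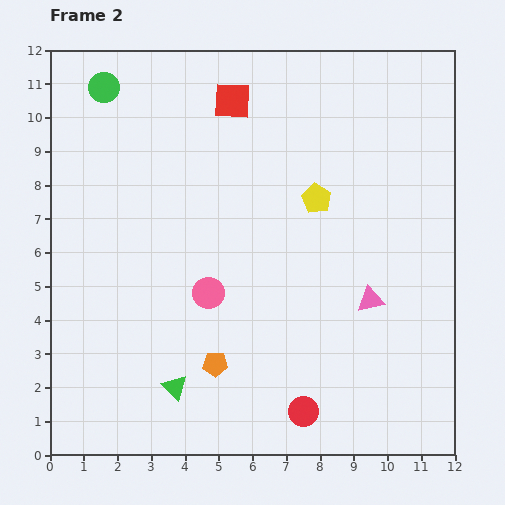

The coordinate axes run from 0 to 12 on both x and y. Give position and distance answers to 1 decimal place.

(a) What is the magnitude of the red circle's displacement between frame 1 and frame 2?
3.9

The red circle moved from (3.6, 0.7) to (7.5, 1.3), a distance of √(3.9² + 0.6²) ≈ 3.9.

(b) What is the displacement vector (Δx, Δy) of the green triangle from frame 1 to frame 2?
(2.4, 1.2)

The green triangle was at (1.3, 0.8) in frame 1 and (3.7, 2.0) in frame 2.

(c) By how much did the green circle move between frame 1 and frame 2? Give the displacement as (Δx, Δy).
(-1.3, 0.1)

The green circle was at (2.9, 10.8) in frame 1 and (1.6, 10.9) in frame 2.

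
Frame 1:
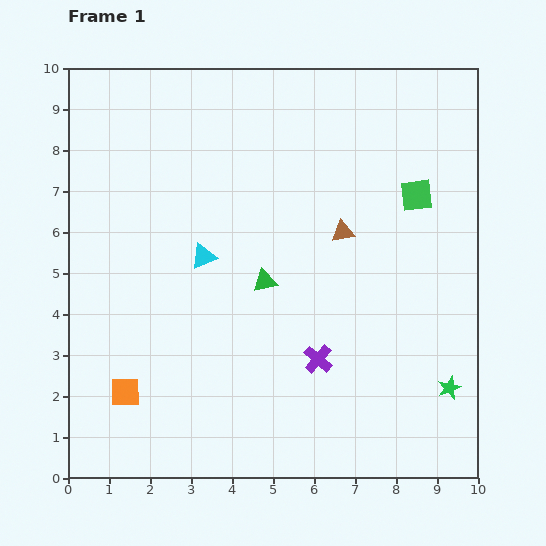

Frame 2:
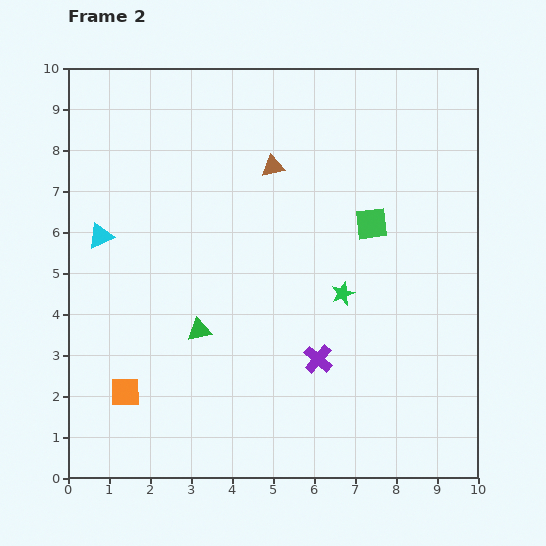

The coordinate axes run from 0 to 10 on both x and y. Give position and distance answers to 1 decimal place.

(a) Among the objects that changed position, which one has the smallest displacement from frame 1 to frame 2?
the green square

(moved 1.3)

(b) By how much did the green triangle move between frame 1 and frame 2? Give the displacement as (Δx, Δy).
(-1.6, -1.2)

The green triangle was at (4.8, 4.8) in frame 1 and (3.2, 3.6) in frame 2.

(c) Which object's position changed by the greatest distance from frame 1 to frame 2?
the green star

(moved 3.5; next 2.5)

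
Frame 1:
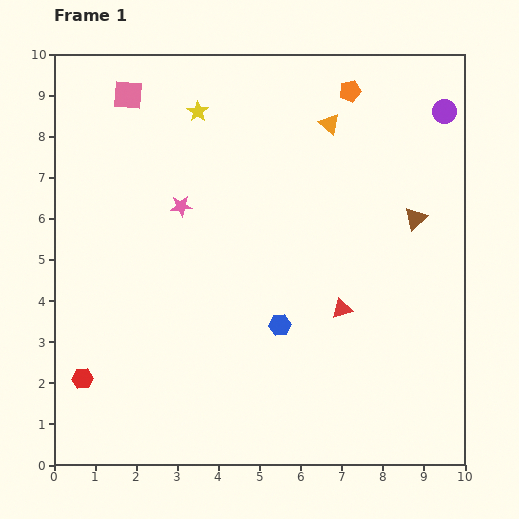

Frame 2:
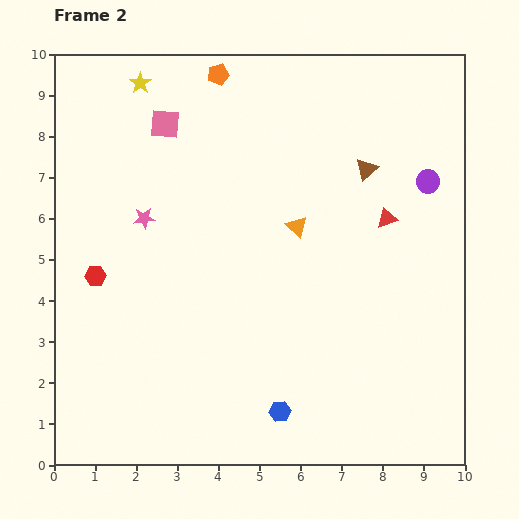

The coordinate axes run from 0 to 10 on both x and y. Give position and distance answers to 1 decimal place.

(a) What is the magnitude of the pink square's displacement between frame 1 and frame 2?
1.1

The pink square moved from (1.8, 9.0) to (2.7, 8.3), a distance of √(0.9² + 0.7²) ≈ 1.1.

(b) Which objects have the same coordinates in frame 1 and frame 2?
none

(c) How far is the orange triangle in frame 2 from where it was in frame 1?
2.6

The orange triangle moved from (6.7, 8.3) to (5.9, 5.8), a distance of √(0.8² + 2.5²) ≈ 2.6.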